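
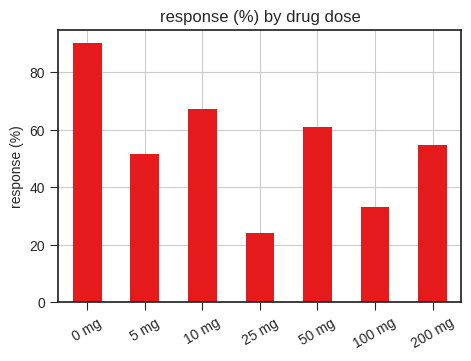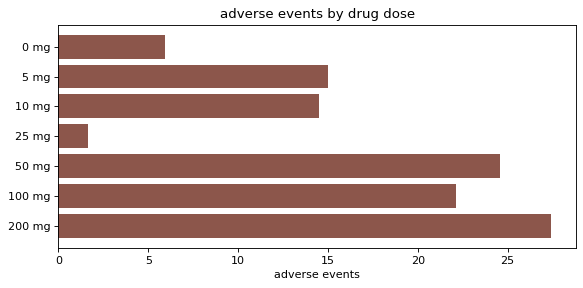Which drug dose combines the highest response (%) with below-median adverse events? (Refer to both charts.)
Chart 2 median adverse events ≈ 15; below-median drug doses: 0 mg, 10 mg, 25 mg. Among those, 0 mg has the highest response (%) (≈ 90).

0 mg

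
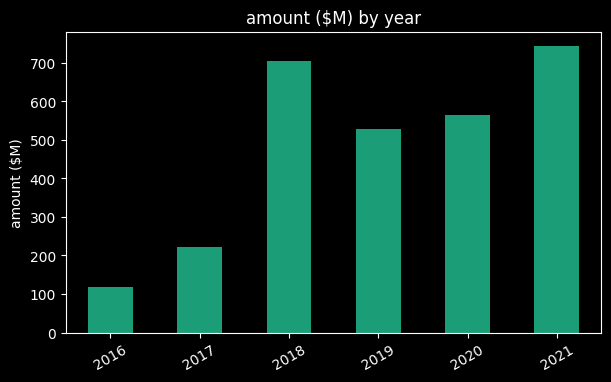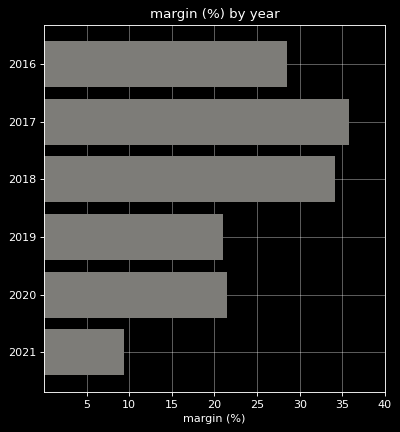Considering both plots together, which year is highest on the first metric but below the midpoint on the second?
Chart 2 median margin (%) ≈ 25; below-median years: 2019, 2020, 2021. Among those, 2021 has the highest amount ($M) (≈ 700).

2021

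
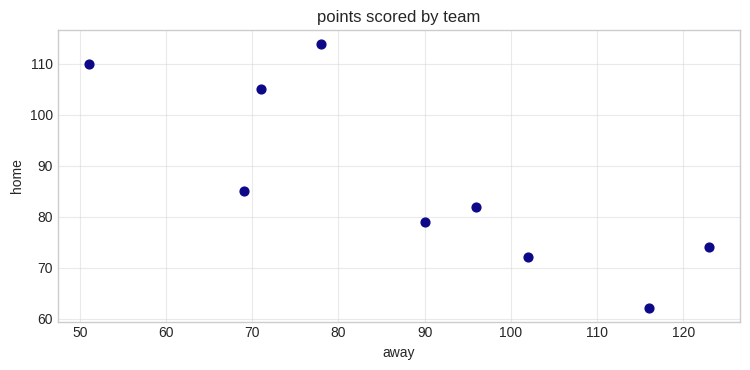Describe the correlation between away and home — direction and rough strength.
negative, strong

Points are negatively correlated; strong (|r| ≈ 0.8).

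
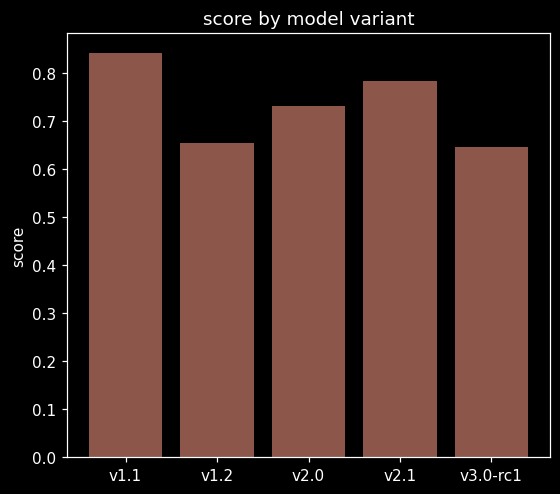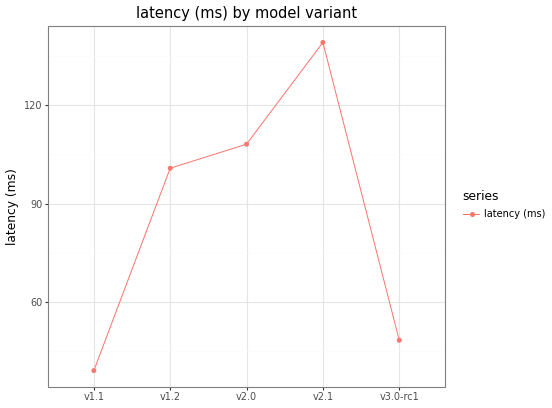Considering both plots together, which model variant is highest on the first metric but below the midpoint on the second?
v1.1

Chart 2 median latency (ms) ≈ 100; below-median model variants: v1.1, v3.0-rc1. Among those, v1.1 has the highest score (≈ 0.8).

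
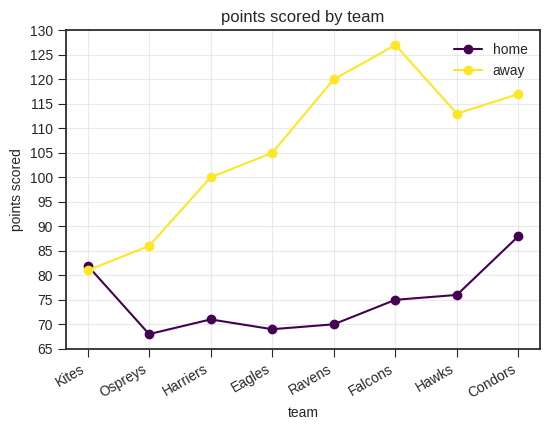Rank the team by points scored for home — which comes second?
Kites

Top 3 for home: Condors ≈ 90, Kites ≈ 80, Hawks ≈ 75.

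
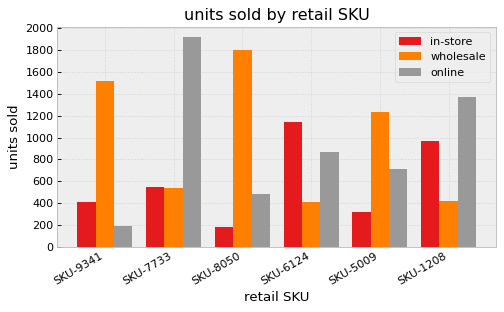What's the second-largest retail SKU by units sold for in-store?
Top 3 for in-store: SKU-6124 ≈ 1200, SKU-1208 ≈ 1000, SKU-7733 ≈ 600.

SKU-1208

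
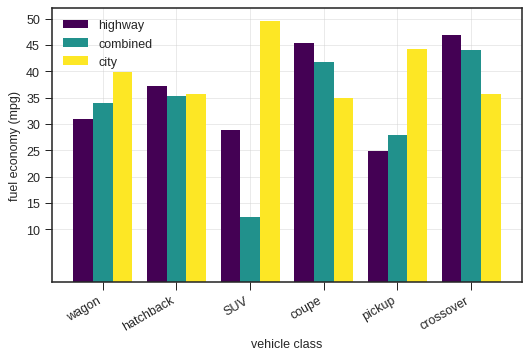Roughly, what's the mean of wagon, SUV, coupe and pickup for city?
≈ 42

(40 + 50 + 35 + 45) / 4 ≈ 42.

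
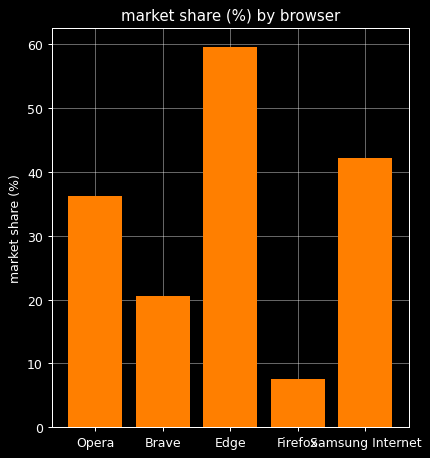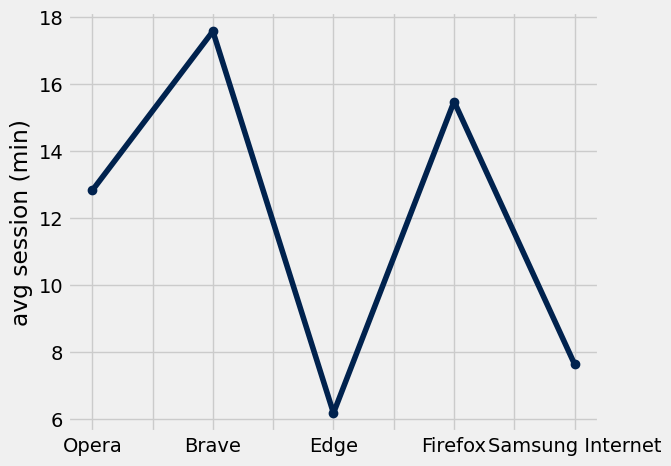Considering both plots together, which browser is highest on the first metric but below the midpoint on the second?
Chart 2 median avg session (min) ≈ 12; below-median browsers: Edge, Samsung Internet. Among those, Edge has the highest market share (%) (≈ 60).

Edge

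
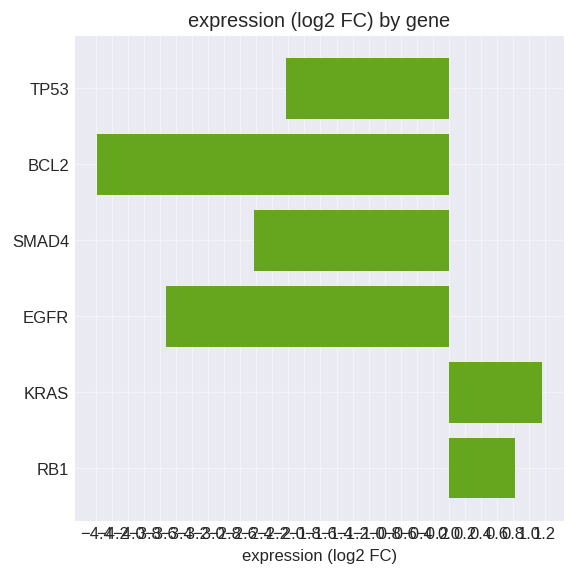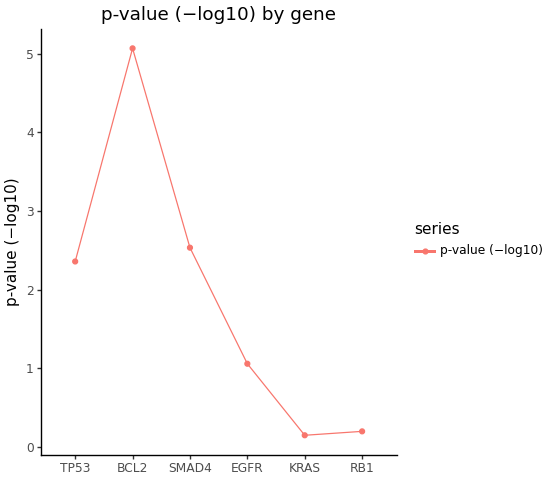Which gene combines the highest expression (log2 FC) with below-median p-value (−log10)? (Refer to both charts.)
KRAS

Chart 2 median p-value (−log10) ≈ 1.5; below-median genes: EGFR, KRAS, RB1. Among those, KRAS has the highest expression (log2 FC) (≈ 1.2).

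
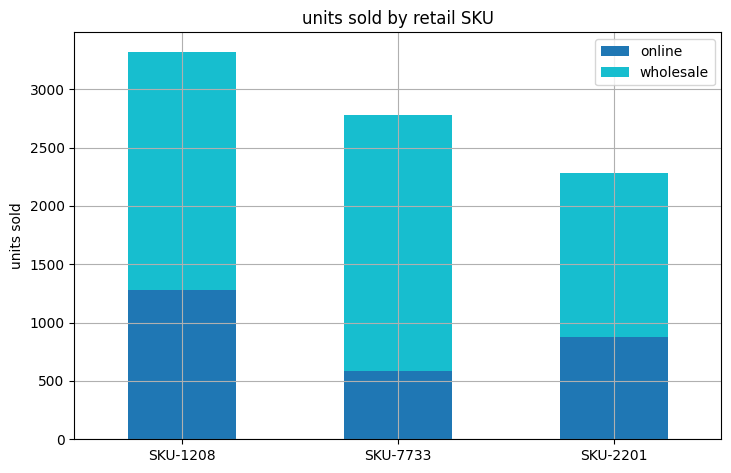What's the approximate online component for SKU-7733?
≈ 500

online top ≈ 500, bottom ≈ 0; segment ≈ 500.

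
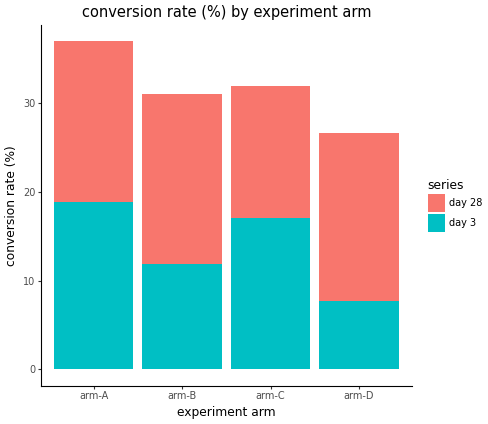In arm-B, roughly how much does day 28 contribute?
day 28 top ≈ 30, bottom ≈ 10; segment ≈ 20.

≈ 20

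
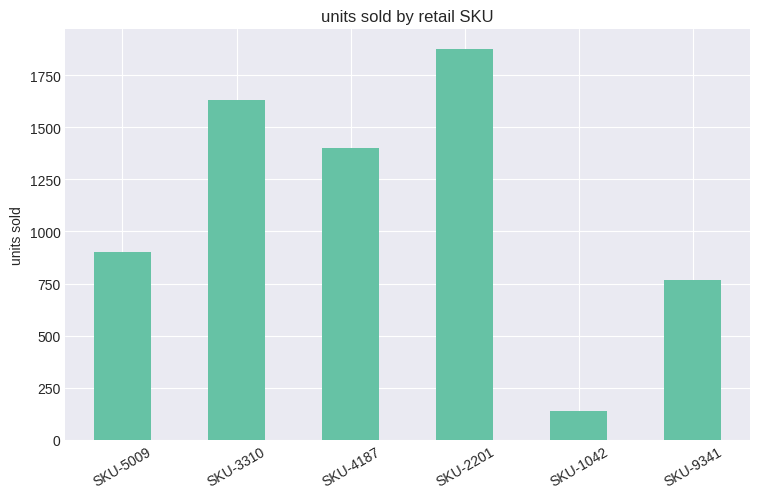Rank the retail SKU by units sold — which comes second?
Top 3: SKU-2201 ≈ 1800, SKU-3310 ≈ 1600, SKU-4187 ≈ 1400.

SKU-3310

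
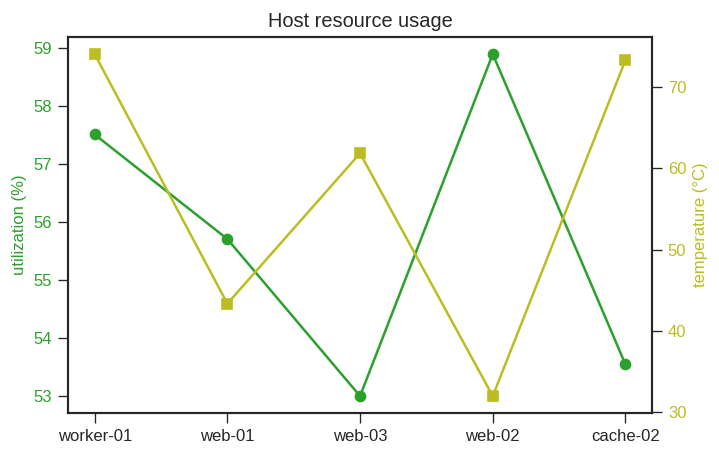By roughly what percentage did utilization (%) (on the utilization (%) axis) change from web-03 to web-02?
web-03 ≈ 53.0, web-02 ≈ 59.0; (59.0 − 53.0) / 53.0 ≈ +11.3%.

≈ +11.3%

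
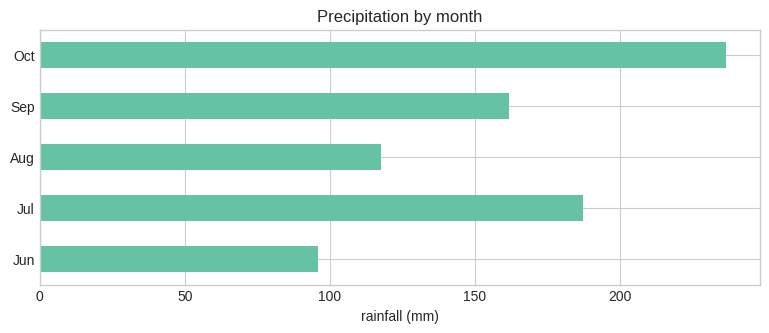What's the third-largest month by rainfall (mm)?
Sep

Top 4: Oct ≈ 240, Jul ≈ 180, Sep ≈ 160, Aug ≈ 120.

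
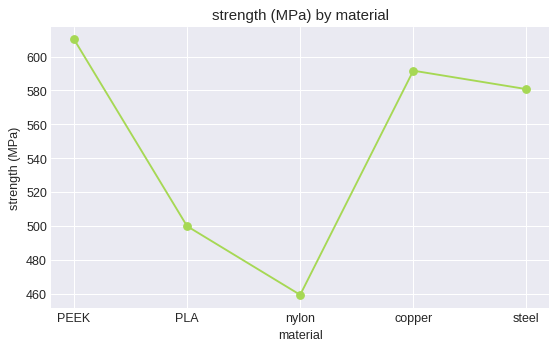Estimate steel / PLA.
≈ 1.16×

steel ≈ 580, PLA ≈ 500; 580/500 ≈ 1.16.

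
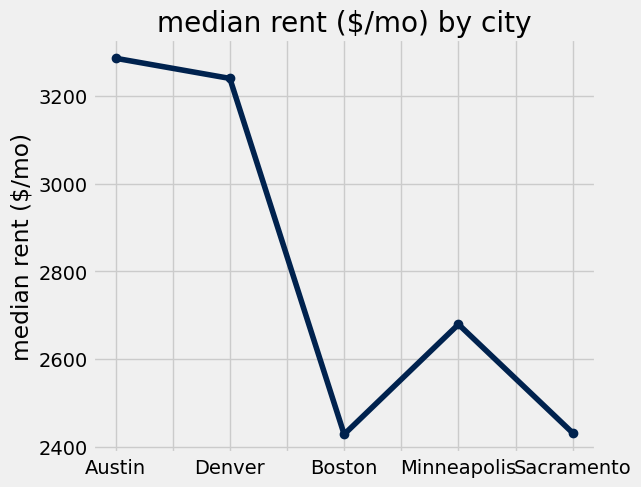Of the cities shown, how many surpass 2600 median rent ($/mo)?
3

Above 2600: Austin, Denver, Minneapolis.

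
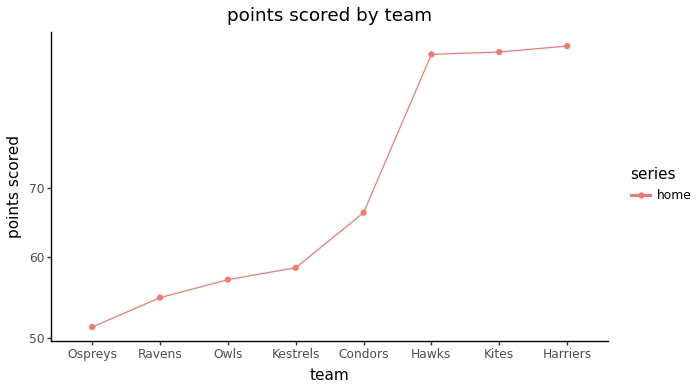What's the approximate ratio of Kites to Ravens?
≈ 1.73×

Kites ≈ 95, Ravens ≈ 55; 95/55 ≈ 1.73.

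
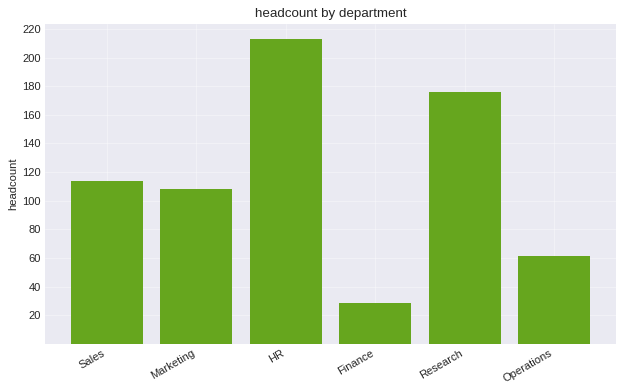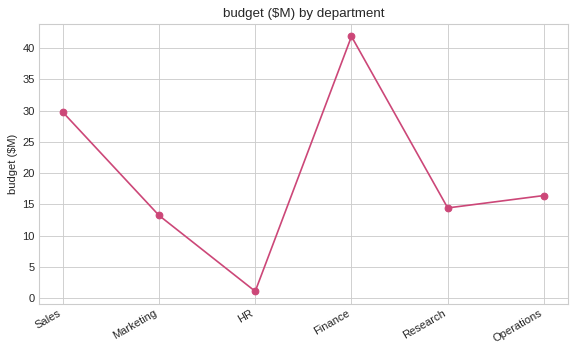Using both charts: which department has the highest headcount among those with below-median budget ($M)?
HR

Chart 2 median budget ($M) ≈ 15; below-median departments: Marketing, HR, Research. Among those, HR has the highest headcount (≈ 220).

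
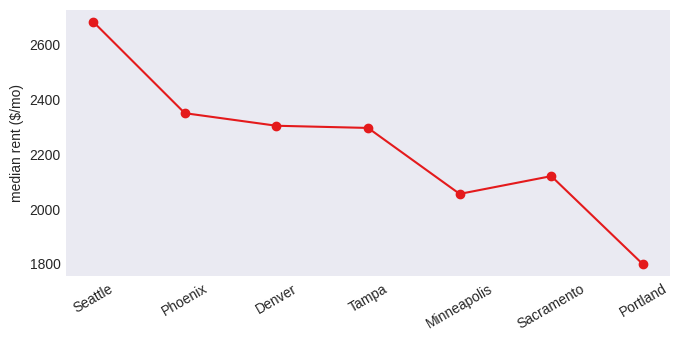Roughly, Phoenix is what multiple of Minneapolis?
≈ 1.1×

Phoenix ≈ 2300, Minneapolis ≈ 2100; 2300/2100 ≈ 1.1.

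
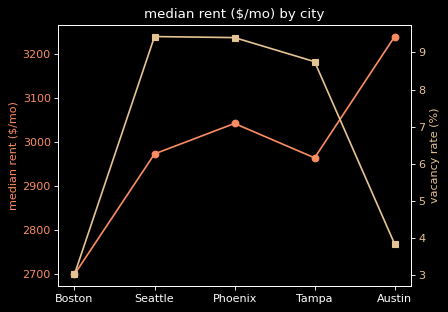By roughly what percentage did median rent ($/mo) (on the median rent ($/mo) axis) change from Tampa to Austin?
≈ +10.2%

Tampa ≈ 2950, Austin ≈ 3250; (3250 − 2950) / 2950 ≈ +10.2%.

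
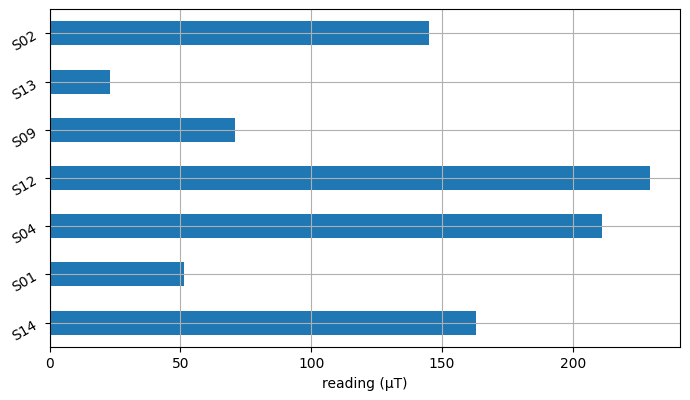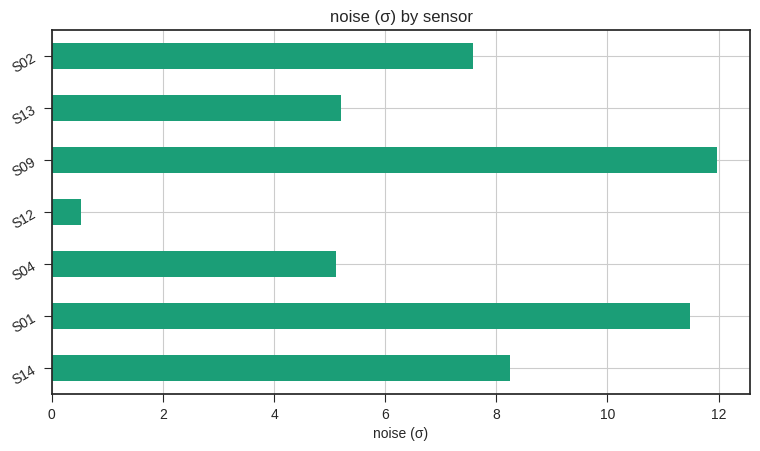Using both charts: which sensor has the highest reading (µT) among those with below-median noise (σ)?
Chart 2 median noise (σ) ≈ 8; below-median sensors: S04, S12, S13. Among those, S12 has the highest reading (µT) (≈ 225).

S12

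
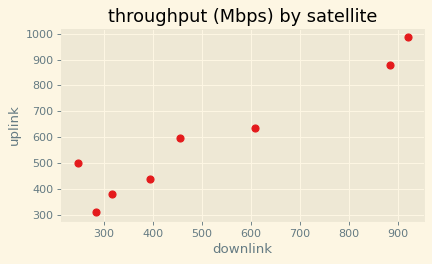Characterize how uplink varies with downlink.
Points are positively correlated; strong (|r| ≈ 1.0).

positive, strong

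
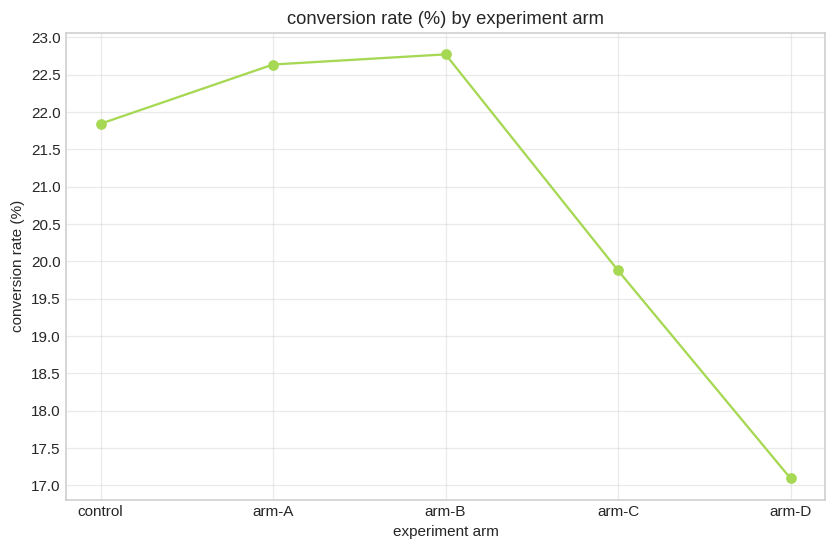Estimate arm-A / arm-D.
≈ 1.32×

arm-A ≈ 22.5, arm-D ≈ 17.0; 22.5/17.0 ≈ 1.32.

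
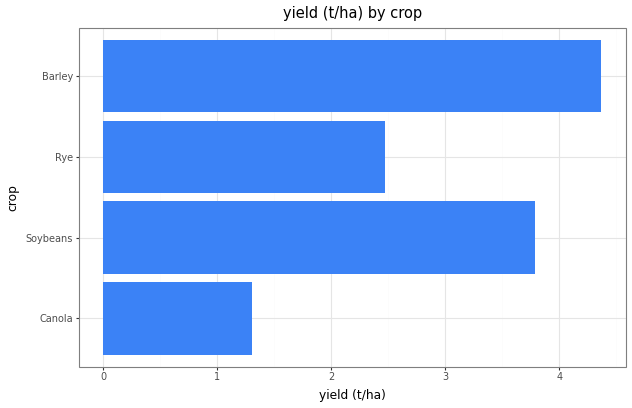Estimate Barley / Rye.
Barley ≈ 4.5, Rye ≈ 2.5; 4.5/2.5 ≈ 1.8.

≈ 1.8×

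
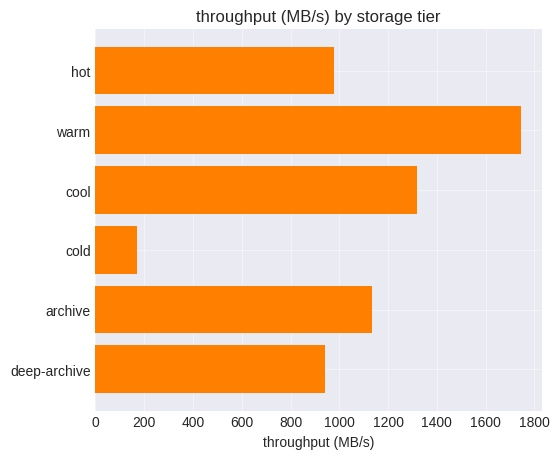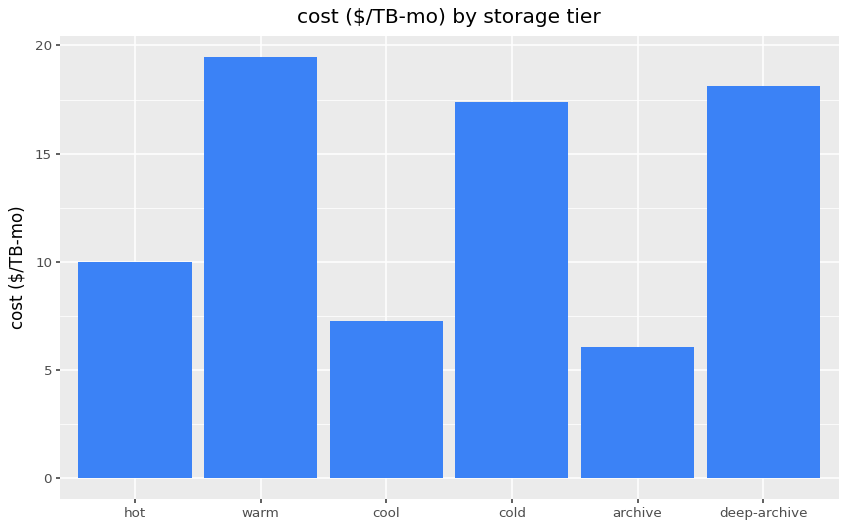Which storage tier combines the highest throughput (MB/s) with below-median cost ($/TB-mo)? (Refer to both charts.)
cool

Chart 2 median cost ($/TB-mo) ≈ 14; below-median storage tiers: hot, cool, archive. Among those, cool has the highest throughput (MB/s) (≈ 1400).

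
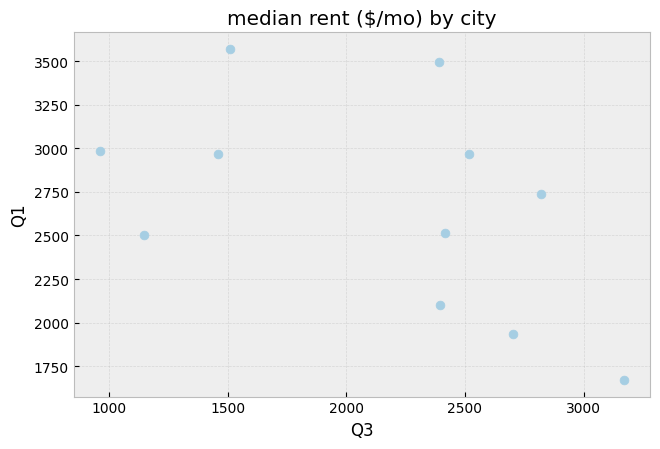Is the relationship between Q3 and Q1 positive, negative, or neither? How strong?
negative, moderate

Points are negatively correlated; moderate (|r| ≈ 0.5).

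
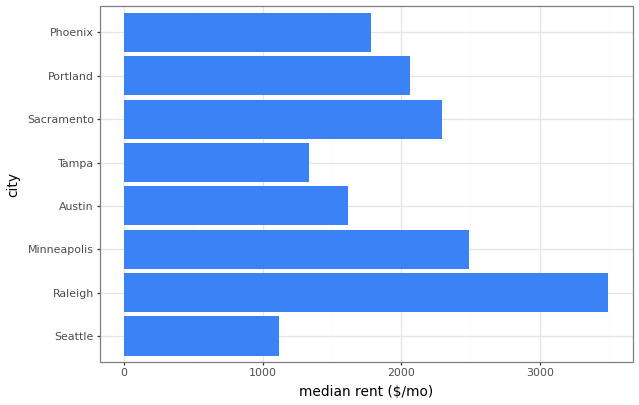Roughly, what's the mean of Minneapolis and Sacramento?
(2500 + 2500) / 2 ≈ 2500.

≈ 2500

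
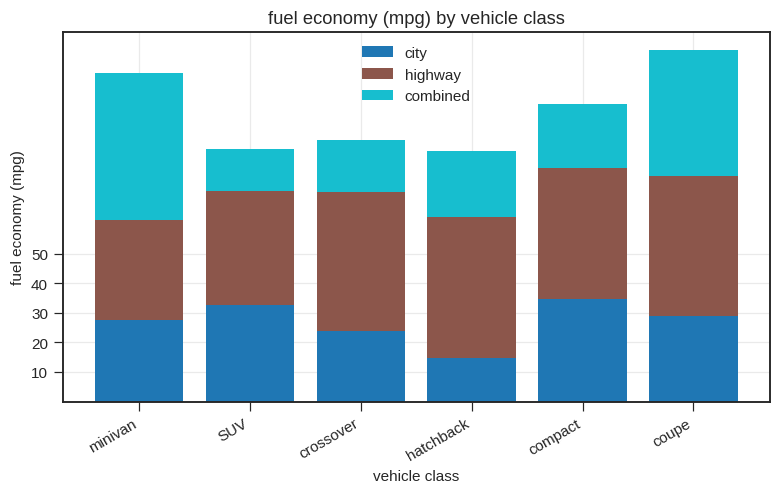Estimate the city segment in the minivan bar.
city top ≈ 30, bottom ≈ 0; segment ≈ 30.

≈ 30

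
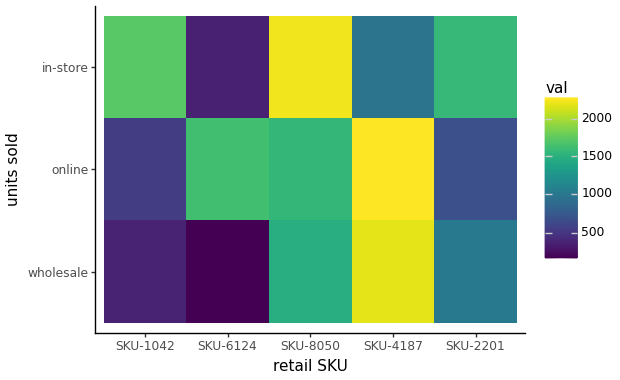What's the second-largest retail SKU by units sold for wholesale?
Top 3 for wholesale: SKU-4187 ≈ 2200, SKU-8050 ≈ 1400, SKU-2201 ≈ 1000.

SKU-8050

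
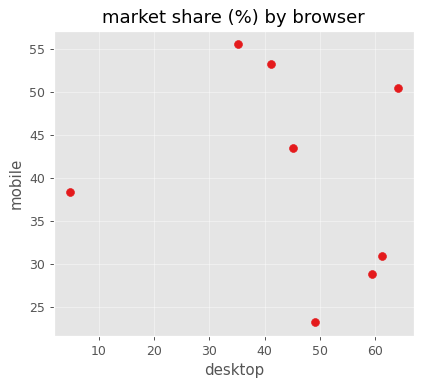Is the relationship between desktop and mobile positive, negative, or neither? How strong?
Points are roughly uncorrelated; weak (|r| ≈ 0.2).

no clear correlation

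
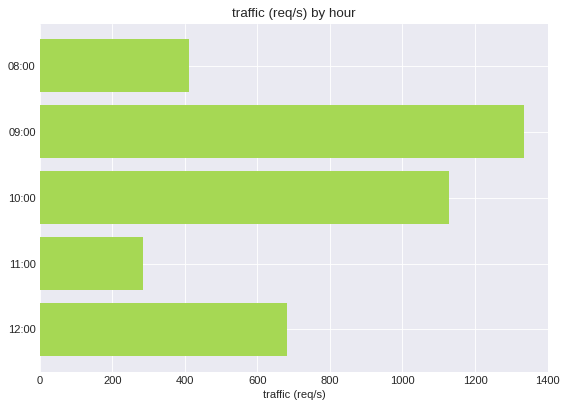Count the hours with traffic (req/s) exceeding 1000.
Above 1000: 09:00, 10:00.

2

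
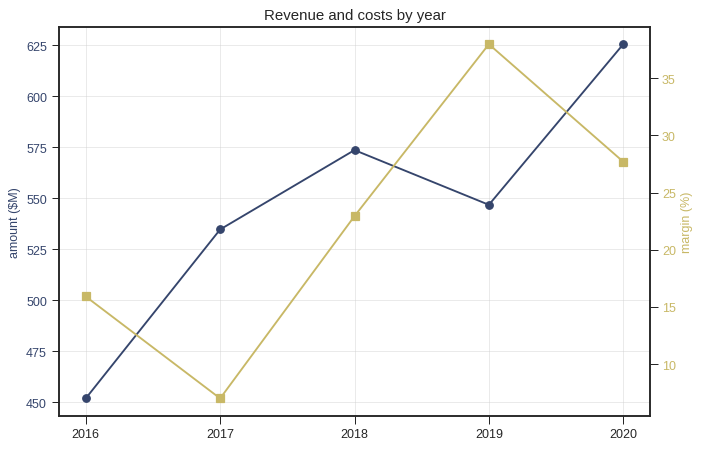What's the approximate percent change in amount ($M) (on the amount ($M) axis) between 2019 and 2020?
≈ +14.8%

2019 ≈ 540, 2020 ≈ 620; (620 − 540) / 540 ≈ +14.8%.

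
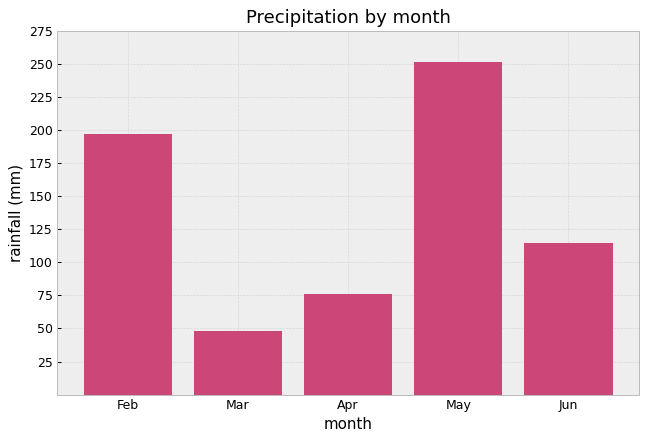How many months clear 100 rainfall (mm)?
3

Above 100: Feb, May, Jun.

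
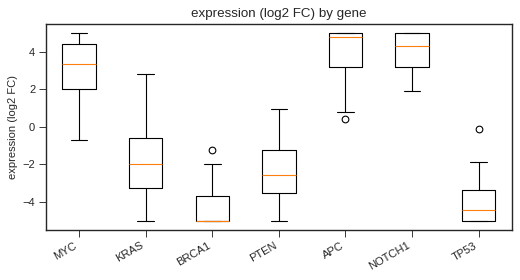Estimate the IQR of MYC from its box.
≈ 2

Q3 ≈ 4, Q1 ≈ 2; IQR ≈ 2.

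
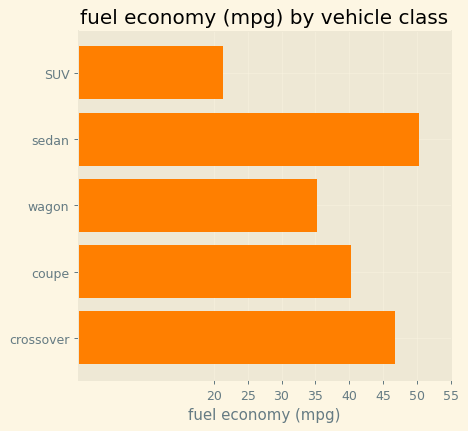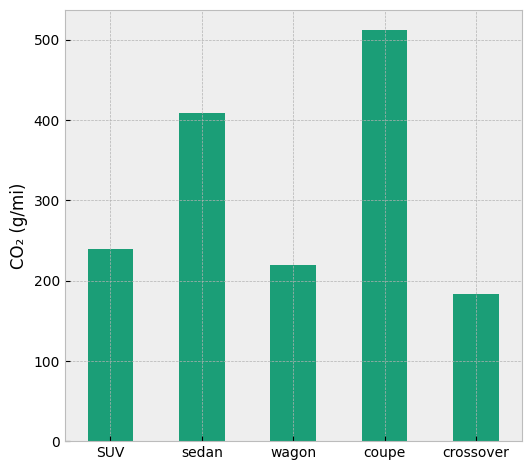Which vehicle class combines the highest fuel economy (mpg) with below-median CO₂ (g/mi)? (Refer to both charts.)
crossover

Chart 2 median CO₂ (g/mi) ≈ 250; below-median vehicle classes: wagon, crossover. Among those, crossover has the highest fuel economy (mpg) (≈ 45).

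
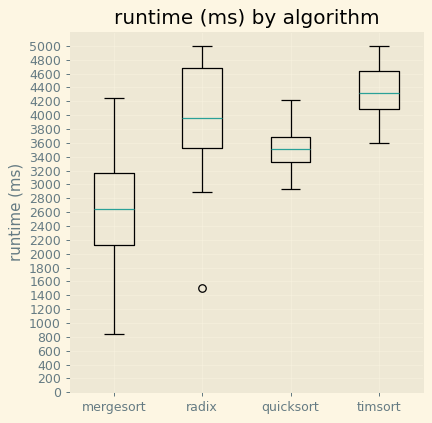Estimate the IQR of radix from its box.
Q3 ≈ 4600, Q1 ≈ 3600; IQR ≈ 1000.

≈ 1000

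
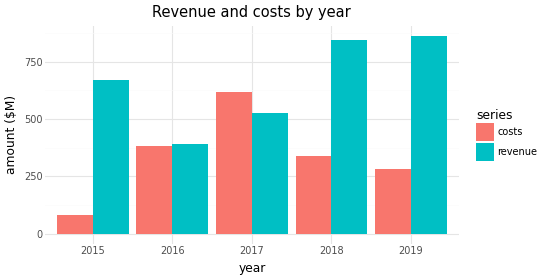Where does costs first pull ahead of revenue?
2017

2016: costs ≈ 400 vs revenue ≈ 400 (not yet); 2017: costs ≈ 600 vs revenue ≈ 500 (first crossover).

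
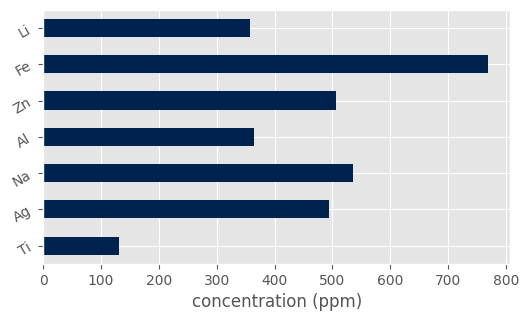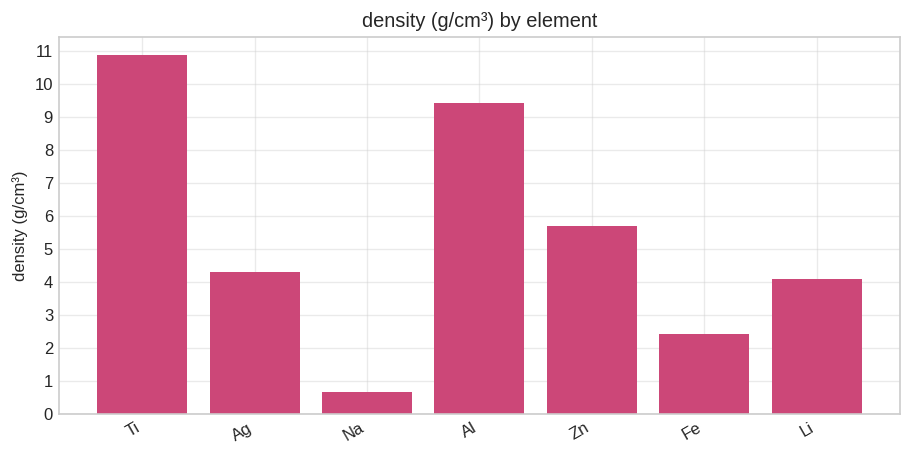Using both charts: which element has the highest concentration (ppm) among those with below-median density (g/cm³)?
Fe

Chart 2 median density (g/cm³) ≈ 4; below-median elements: Na, Fe, Li. Among those, Fe has the highest concentration (ppm) (≈ 800).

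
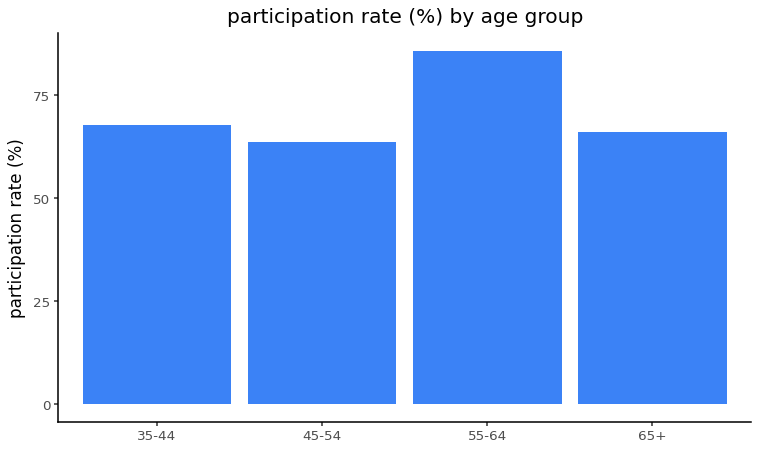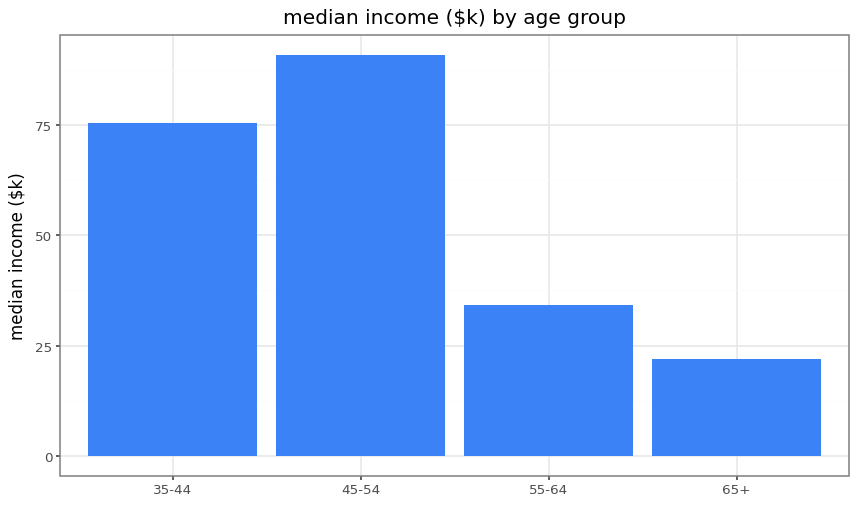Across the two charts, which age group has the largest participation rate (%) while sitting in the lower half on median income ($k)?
Chart 2 median median income ($k) ≈ 50; below-median age groups: 55-64, 65+. Among those, 55-64 has the highest participation rate (%) (≈ 90).

55-64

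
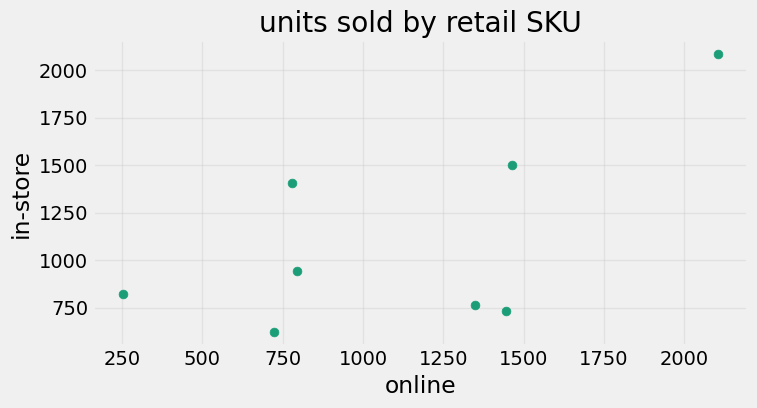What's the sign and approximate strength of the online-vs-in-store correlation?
positive, moderate

Points are positively correlated; moderate (|r| ≈ 0.6).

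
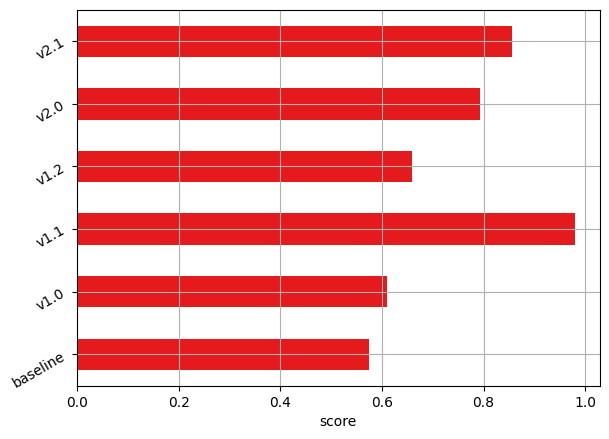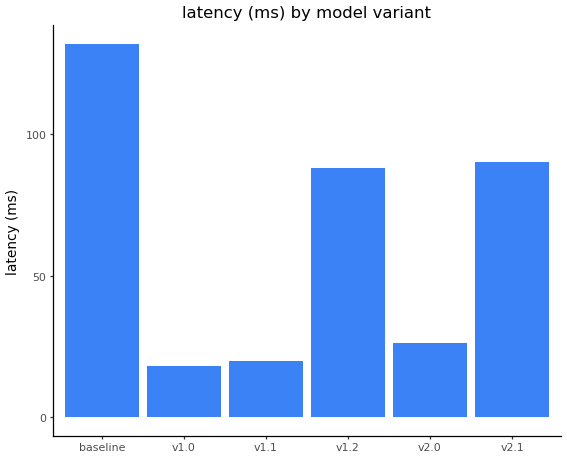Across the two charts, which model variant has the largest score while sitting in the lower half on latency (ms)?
Chart 2 median latency (ms) ≈ 60; below-median model variants: v1.0, v1.1, v2.0. Among those, v1.1 has the highest score (≈ 1).

v1.1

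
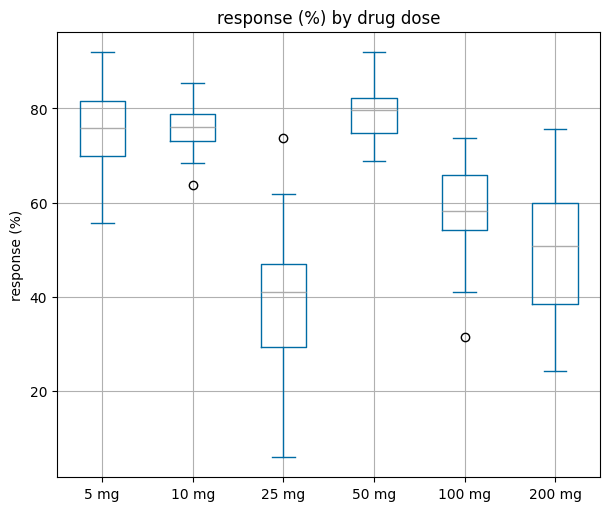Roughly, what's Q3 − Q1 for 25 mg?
Q3 ≈ 45, Q1 ≈ 30; IQR ≈ 15.

≈ 15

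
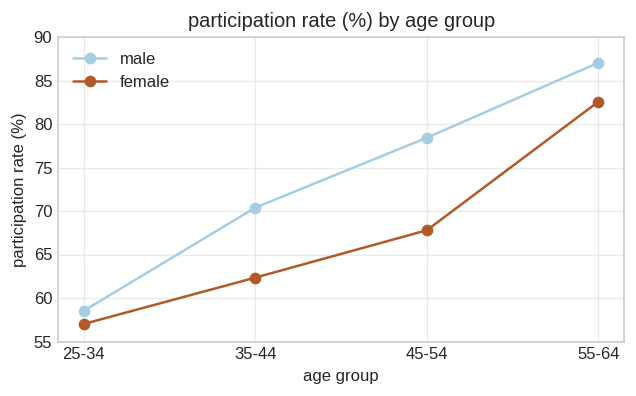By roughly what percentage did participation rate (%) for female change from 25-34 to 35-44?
25-34 ≈ 55, 35-44 ≈ 60; (60 − 55) / 55 ≈ +9.1%.

≈ +9.1%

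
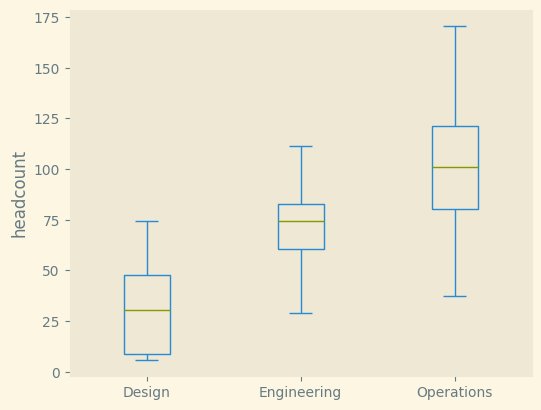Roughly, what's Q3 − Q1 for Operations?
Q3 ≈ 120, Q1 ≈ 80; IQR ≈ 40.

≈ 40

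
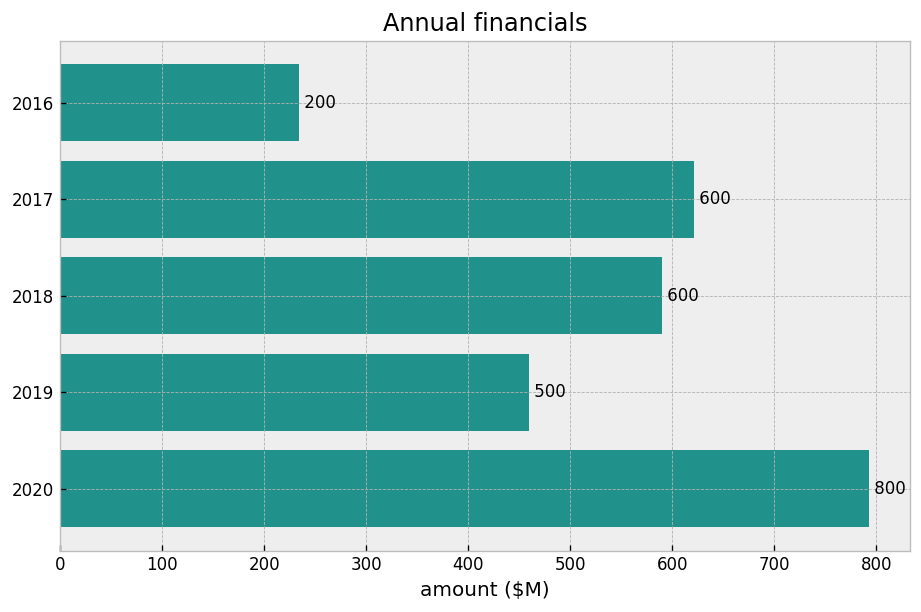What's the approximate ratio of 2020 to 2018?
≈ 1.33×

2020 ≈ 800, 2018 ≈ 600; 800/600 ≈ 1.33.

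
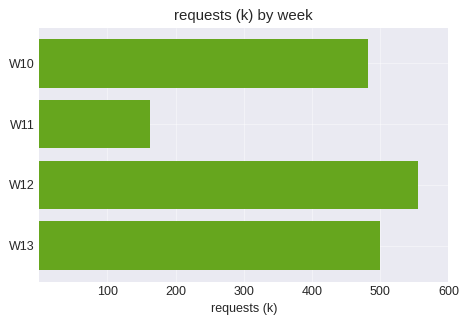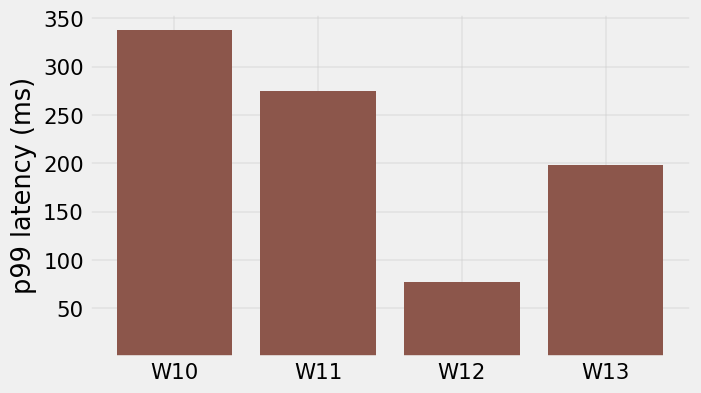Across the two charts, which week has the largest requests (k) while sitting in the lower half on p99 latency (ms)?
Chart 2 median p99 latency (ms) ≈ 250; below-median weeks: W12, W13. Among those, W12 has the highest requests (k) (≈ 600).

W12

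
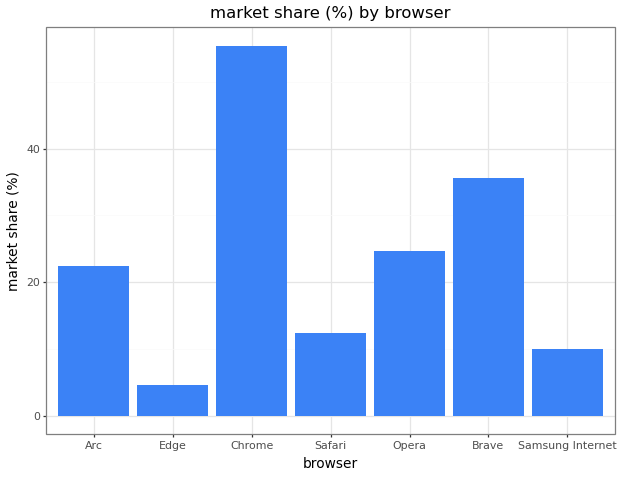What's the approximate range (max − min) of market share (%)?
Max Chrome ≈ 55, min Edge ≈ 5; range ≈ 50.

≈ 50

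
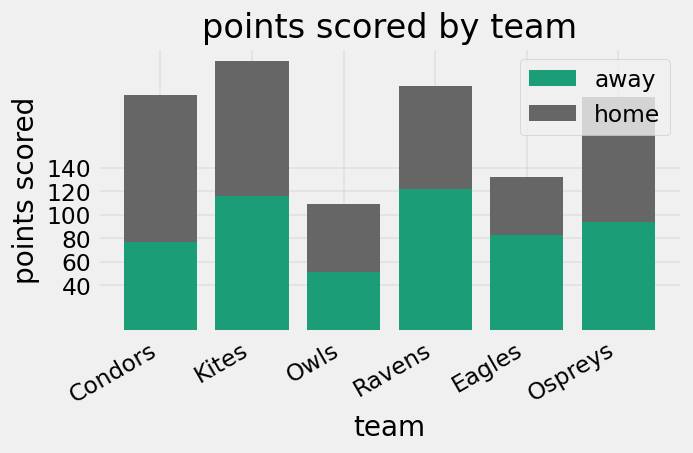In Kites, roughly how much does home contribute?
≈ 120

home top ≈ 240, bottom ≈ 120; segment ≈ 120.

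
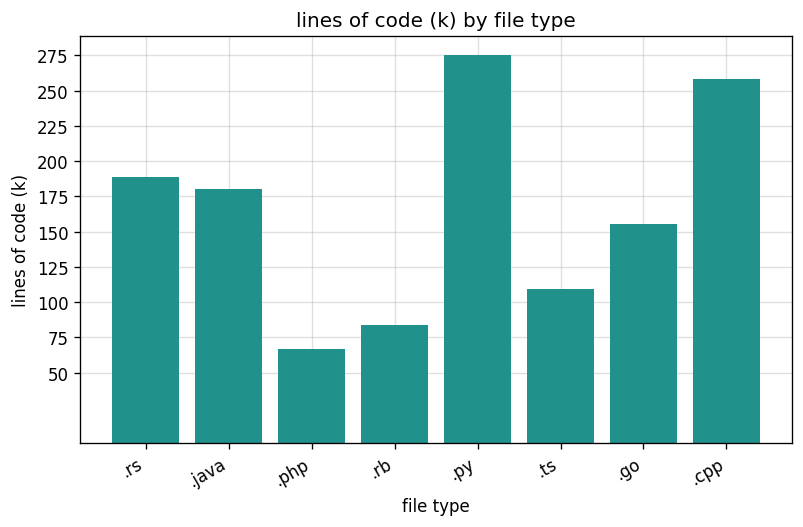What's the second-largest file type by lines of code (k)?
.cpp

Top 3: .py ≈ 275, .cpp ≈ 250, .rs ≈ 200.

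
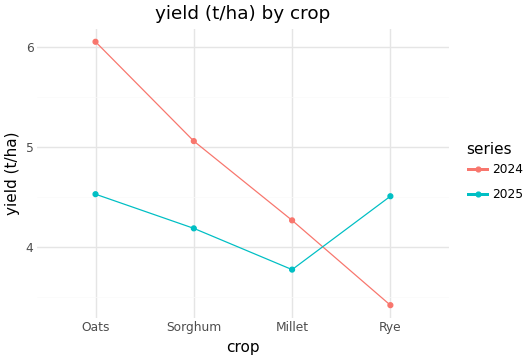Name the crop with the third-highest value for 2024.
Millet

Top 4 for 2024: Oats ≈ 6.0, Sorghum ≈ 5.0, Millet ≈ 4.5, Rye ≈ 3.5.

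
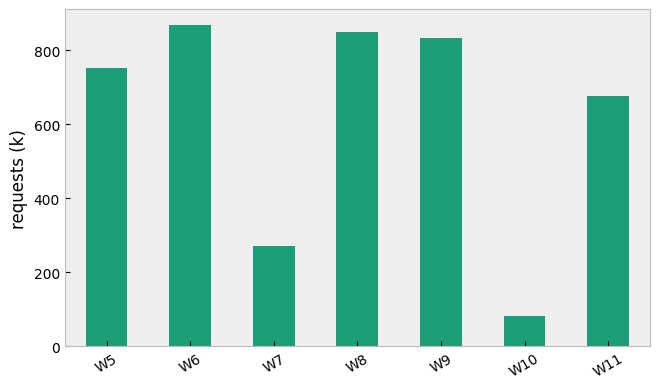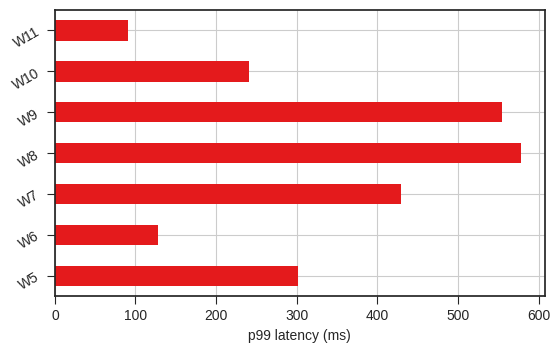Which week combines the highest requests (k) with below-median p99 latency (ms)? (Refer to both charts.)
Chart 2 median p99 latency (ms) ≈ 300; below-median weeks: W6, W10, W11. Among those, W6 has the highest requests (k) (≈ 900).

W6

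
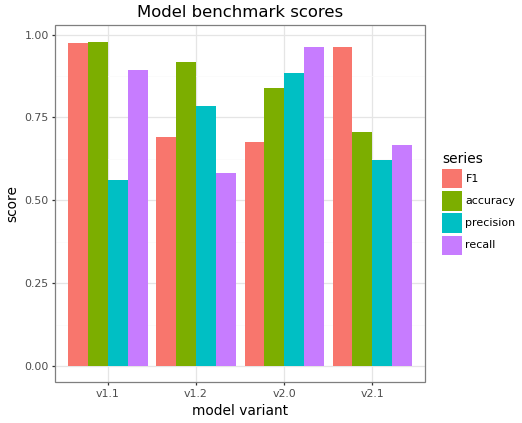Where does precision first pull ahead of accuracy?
v1.2: precision ≈ 0.8 vs accuracy ≈ 0.9 (not yet); v2.0: precision ≈ 0.9 vs accuracy ≈ 0.8 (first crossover).

v2.0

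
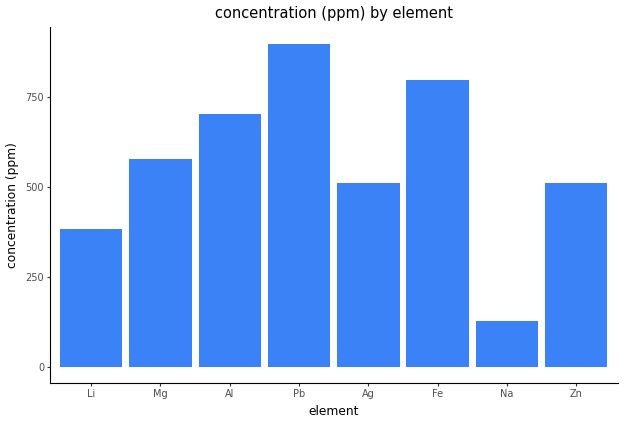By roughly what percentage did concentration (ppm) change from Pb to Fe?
Pb ≈ 900, Fe ≈ 800; (800 − 900) / 900 ≈ -11.1%.

≈ -11.1%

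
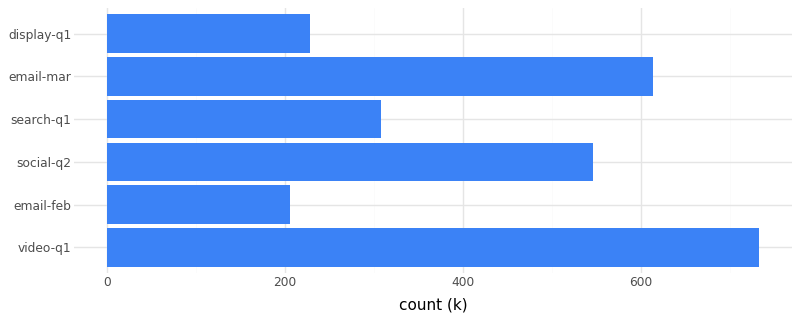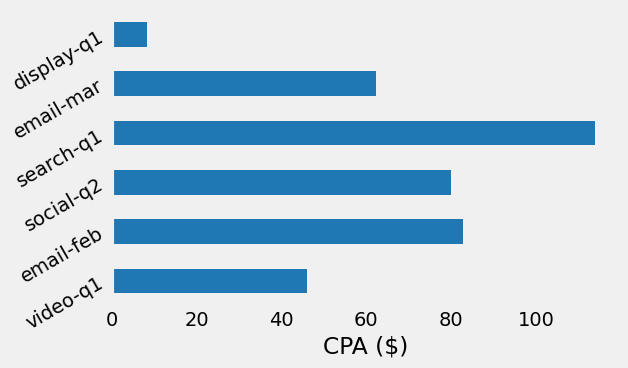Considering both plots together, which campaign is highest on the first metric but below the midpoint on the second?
video-q1

Chart 2 median CPA ($) ≈ 80; below-median campaigns: video-q1, email-mar, display-q1. Among those, video-q1 has the highest count (k) (≈ 700).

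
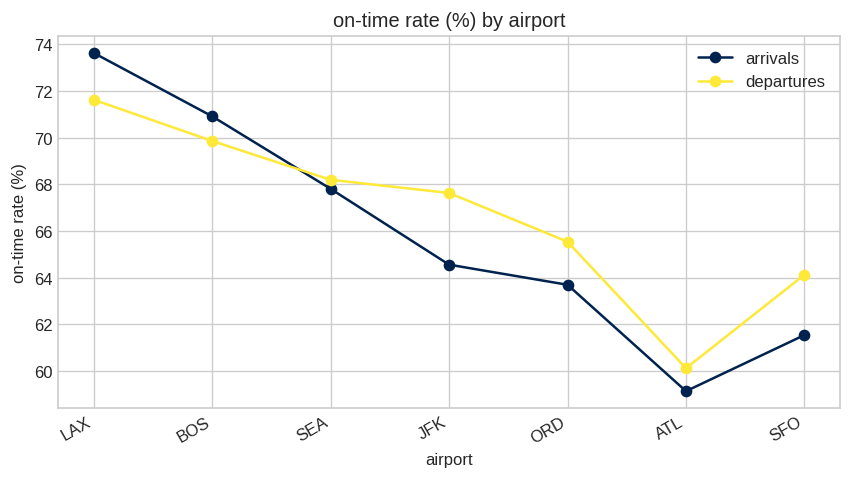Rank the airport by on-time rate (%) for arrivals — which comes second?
Top 3 for arrivals: LAX ≈ 74, BOS ≈ 70, SEA ≈ 68.

BOS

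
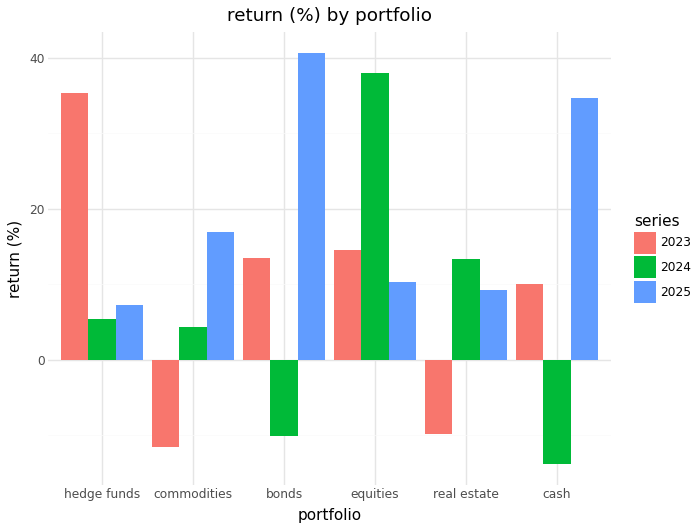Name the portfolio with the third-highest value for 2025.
Top 4 for 2025: bonds ≈ 40, cash ≈ 35, commodities ≈ 15, equities ≈ 10.

commodities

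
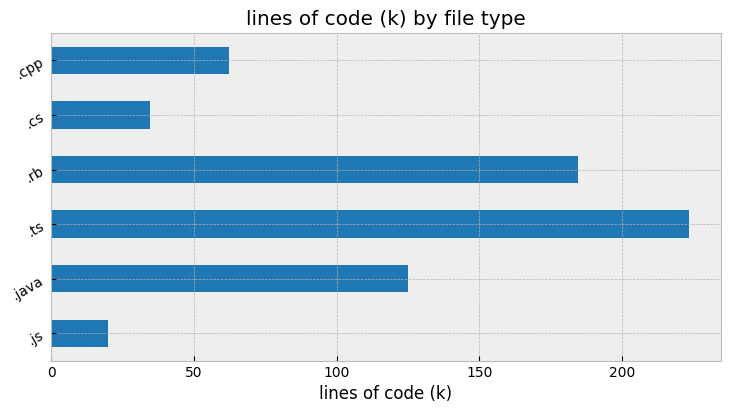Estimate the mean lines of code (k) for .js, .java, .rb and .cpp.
≈ 95

(20 + 120 + 180 + 60) / 4 ≈ 95.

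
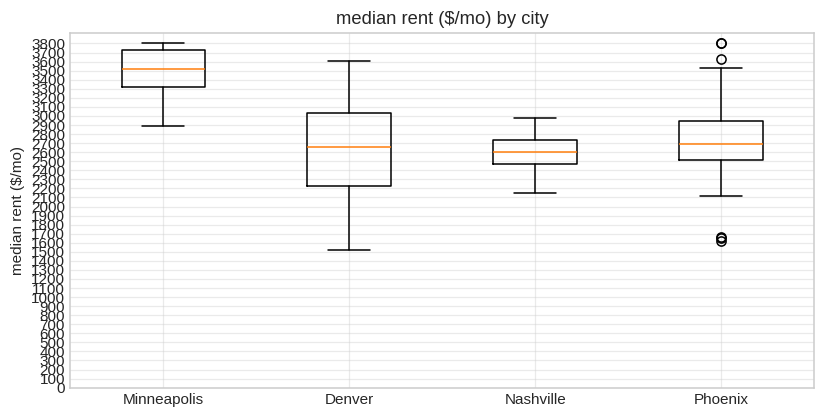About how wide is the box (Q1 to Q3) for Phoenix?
Q3 ≈ 2900, Q1 ≈ 2500; IQR ≈ 400.

≈ 400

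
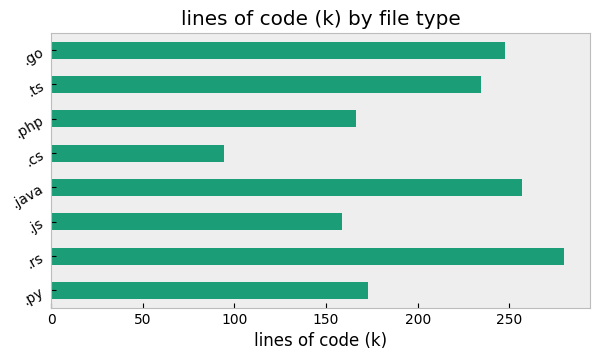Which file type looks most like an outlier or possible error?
.cs

.cs ≈ 100; the rest sit between ≈ 150 and ≈ 275.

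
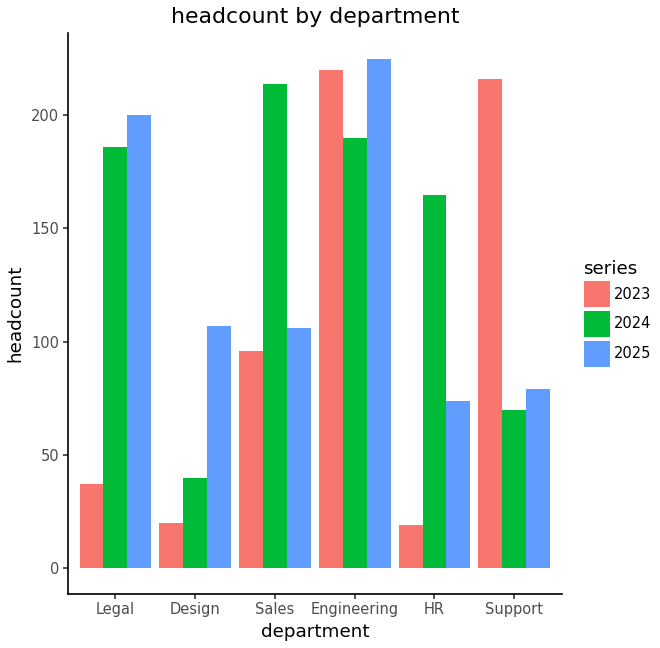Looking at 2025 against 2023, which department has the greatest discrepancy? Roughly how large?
Legal, ≈ 160

Legal: 2025 ≈ 200, 2023 ≈ 40 → gap ≈ 160. Next-largest (Support) is only ≈ 140.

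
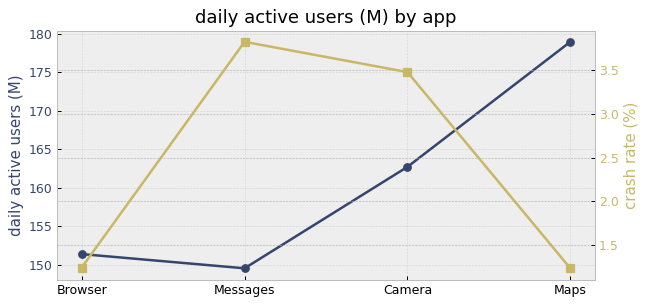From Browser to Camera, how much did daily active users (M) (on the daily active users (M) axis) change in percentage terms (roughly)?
Browser ≈ 150, Camera ≈ 165; (165 − 150) / 150 ≈ +10%.

≈ +10%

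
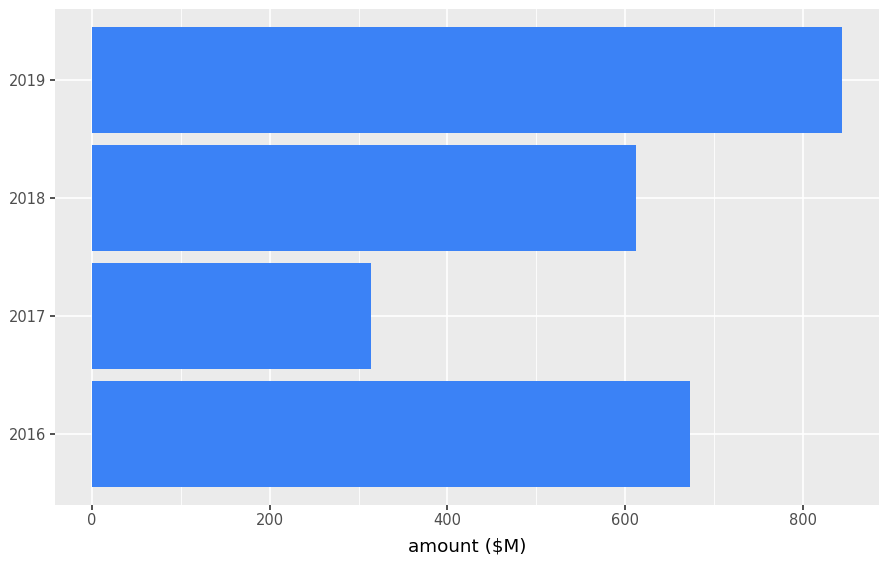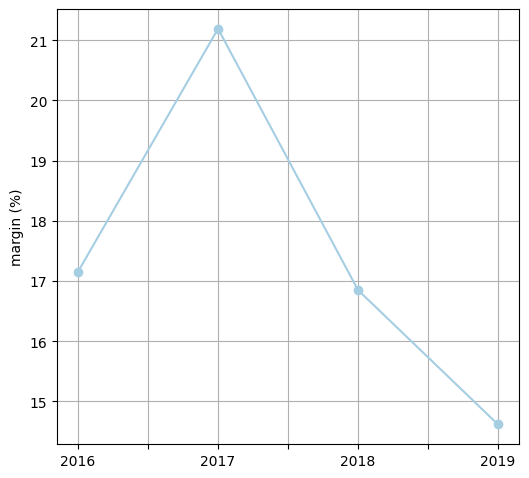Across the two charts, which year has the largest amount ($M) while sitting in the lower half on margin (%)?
Chart 2 median margin (%) ≈ 18; below-median years: 2018, 2019. Among those, 2019 has the highest amount ($M) (≈ 800).

2019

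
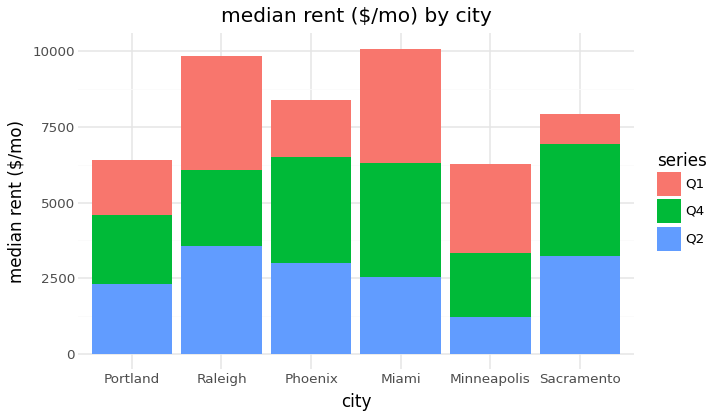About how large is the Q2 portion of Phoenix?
Q2 top ≈ 3000, bottom ≈ 0; segment ≈ 3000.

≈ 3000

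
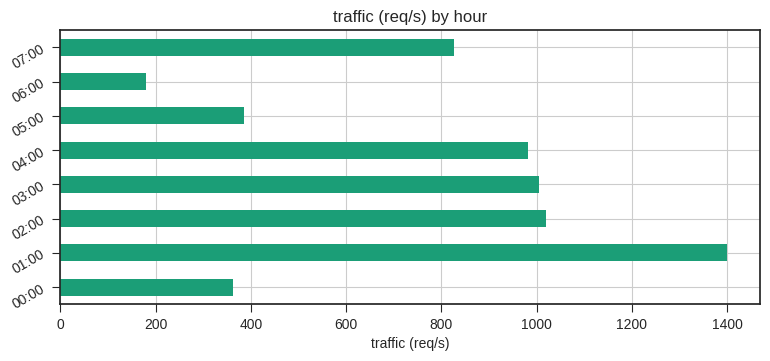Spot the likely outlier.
06:00

06:00 ≈ 200; the rest sit between ≈ 400 and ≈ 1400.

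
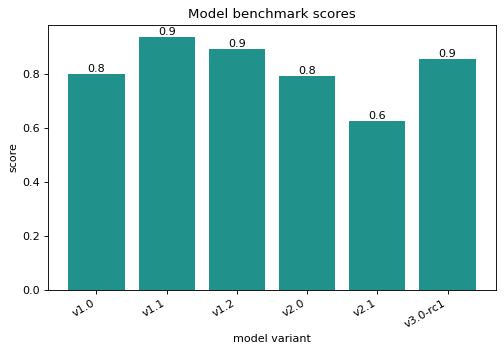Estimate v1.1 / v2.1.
v1.1 ≈ 0.9, v2.1 ≈ 0.6; 0.9/0.6 ≈ 1.5.

≈ 1.5×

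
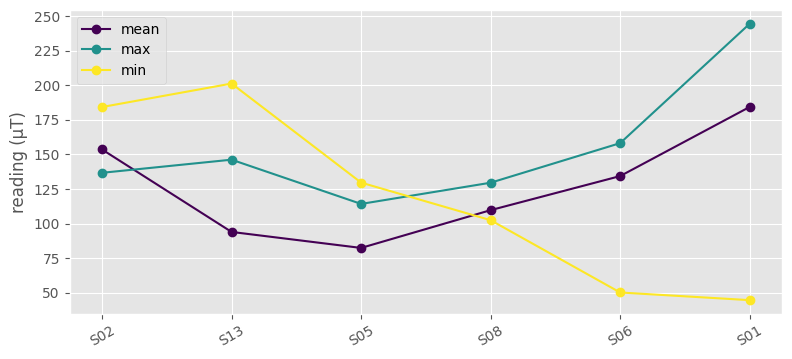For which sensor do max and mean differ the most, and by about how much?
S01, ≈ 60 µT

S01: max ≈ 240, mean ≈ 180 → gap ≈ 60. Next-largest (S13) is only ≈ 40.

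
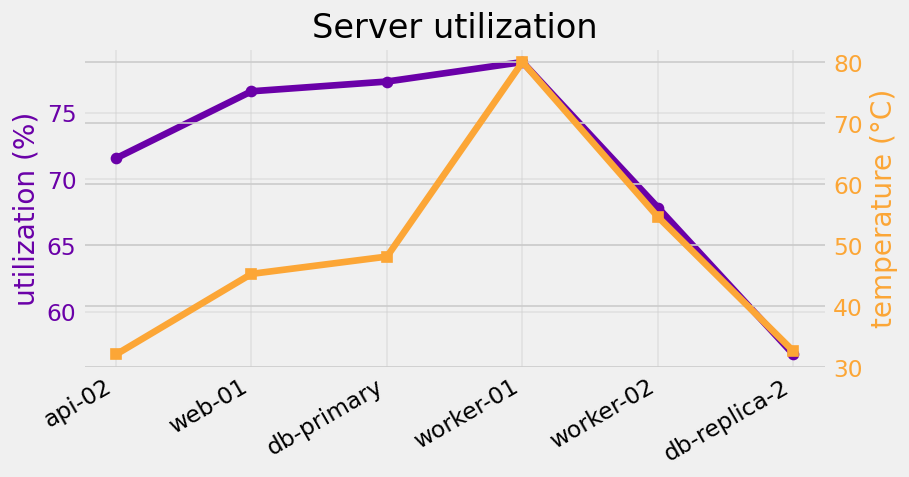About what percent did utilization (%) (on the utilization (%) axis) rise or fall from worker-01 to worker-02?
worker-01 ≈ 78, worker-02 ≈ 68; (68 − 78) / 78 ≈ -12.8%.

≈ -12.8%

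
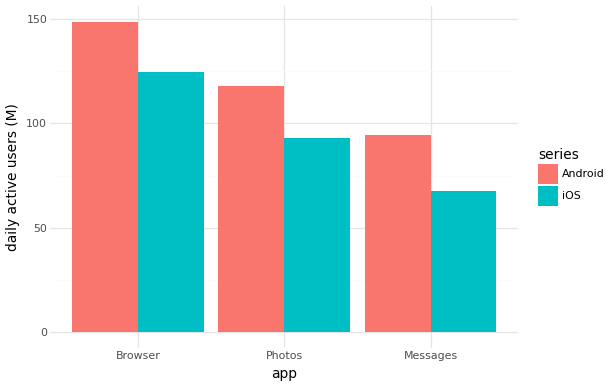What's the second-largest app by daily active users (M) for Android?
Photos

Top 3 for Android: Browser ≈ 140, Photos ≈ 120, Messages ≈ 100.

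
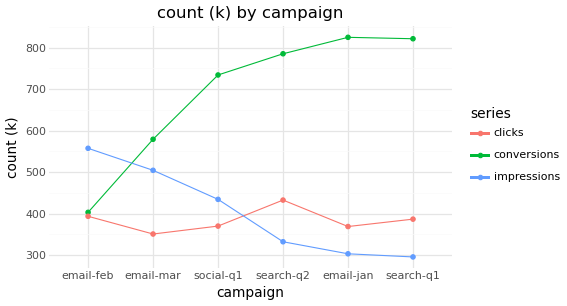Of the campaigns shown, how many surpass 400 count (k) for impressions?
Above 400: email-feb, email-mar, social-q1.

3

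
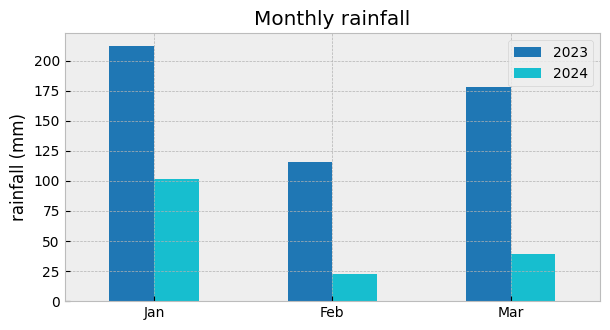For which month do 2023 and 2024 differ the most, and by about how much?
Mar: 2023 ≈ 180, 2024 ≈ 40 → gap ≈ 140. Next-largest (Jan) is only ≈ 120.

Mar, ≈ 140 mm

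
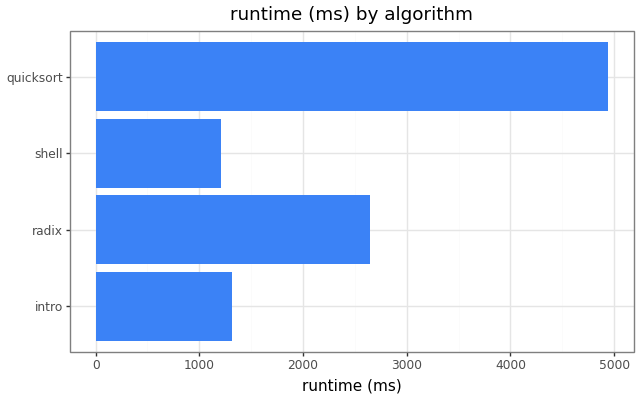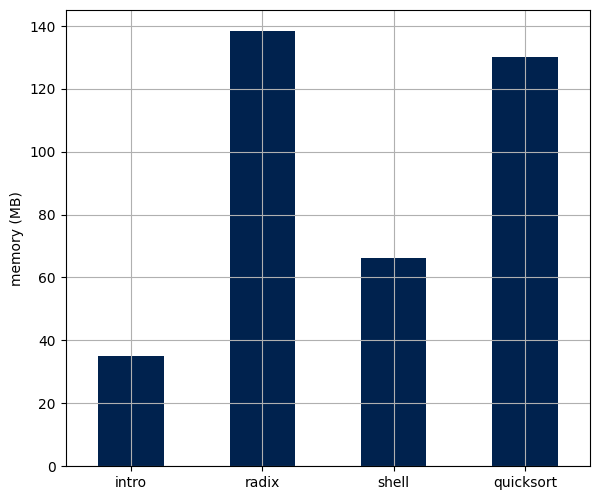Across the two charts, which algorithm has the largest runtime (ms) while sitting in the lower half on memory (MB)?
Chart 2 median memory (MB) ≈ 100; below-median algorithms: intro, shell. Among those, intro has the highest runtime (ms) (≈ 1500).

intro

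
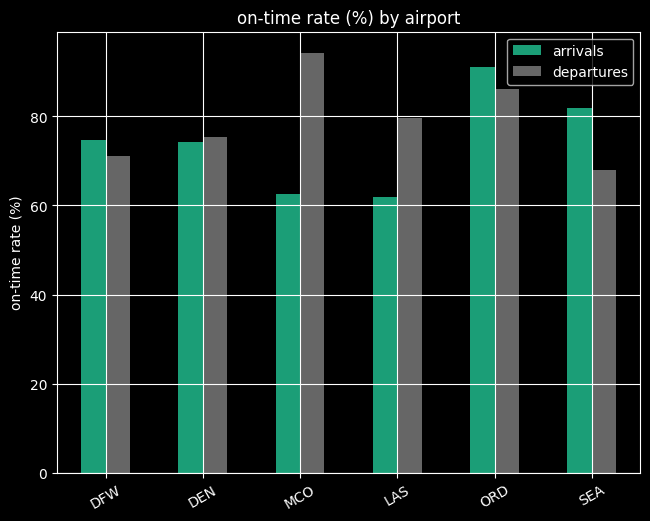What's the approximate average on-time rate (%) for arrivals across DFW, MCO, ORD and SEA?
(70 + 60 + 90 + 80) / 4 ≈ 75.

≈ 75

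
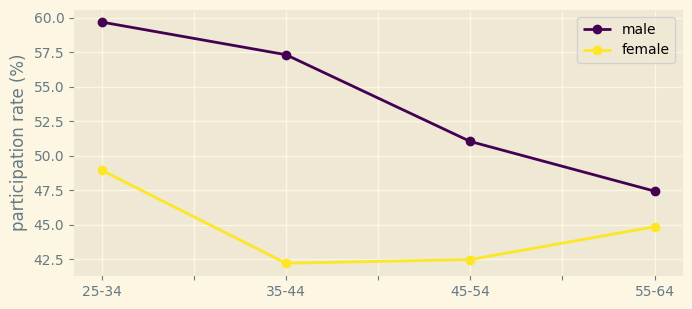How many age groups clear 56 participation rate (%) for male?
2

Above 56: 25-34, 35-44.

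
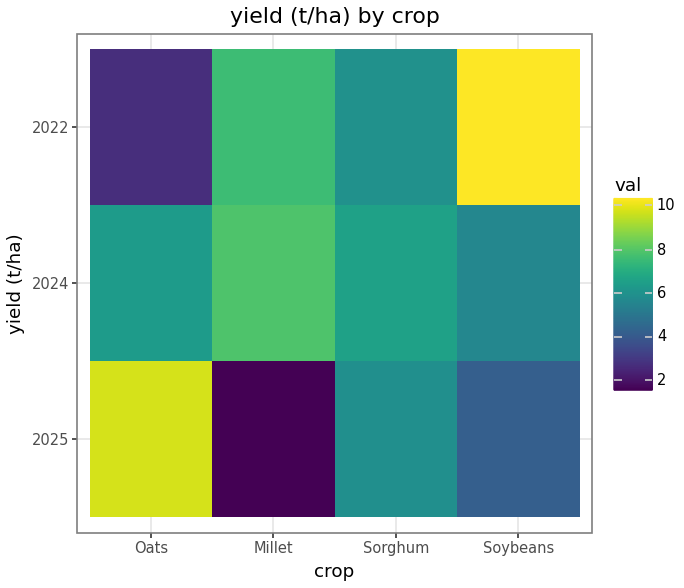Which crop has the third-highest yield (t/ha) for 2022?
Top 4 for 2022: Soybeans ≈ 10, Millet ≈ 8, Sorghum ≈ 6, Oats ≈ 3.

Sorghum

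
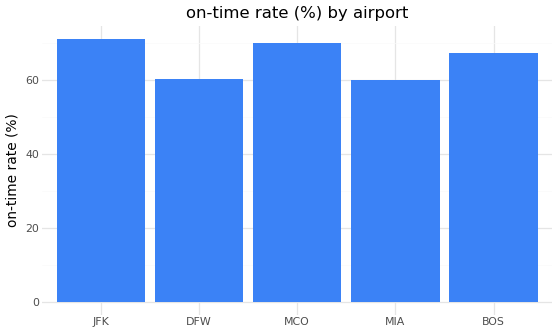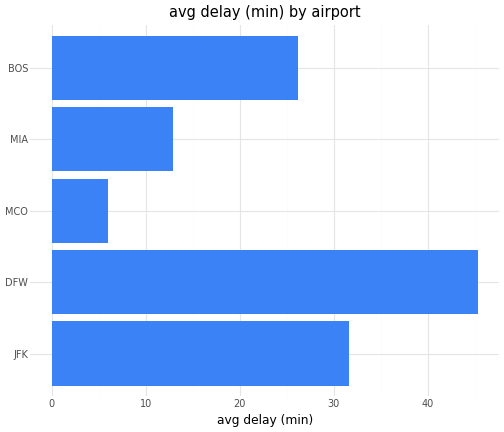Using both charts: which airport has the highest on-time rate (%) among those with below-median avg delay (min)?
MCO

Chart 2 median avg delay (min) ≈ 25; below-median airports: MCO, MIA. Among those, MCO has the highest on-time rate (%) (≈ 70).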